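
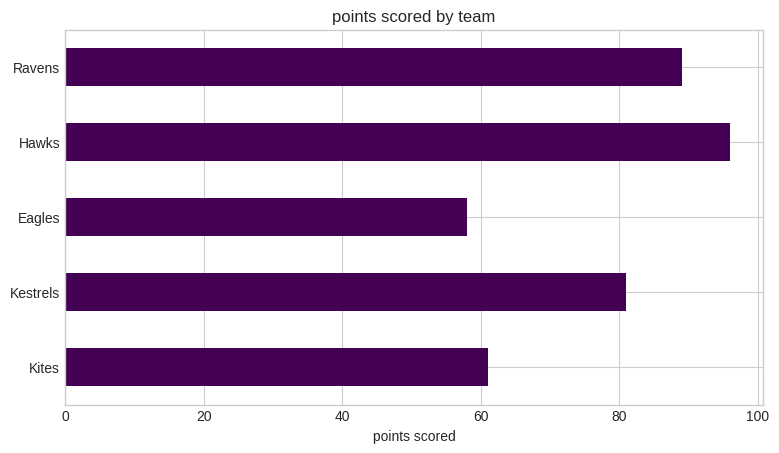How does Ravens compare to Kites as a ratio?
≈ 1.5×

Ravens ≈ 90, Kites ≈ 60; 90/60 ≈ 1.5.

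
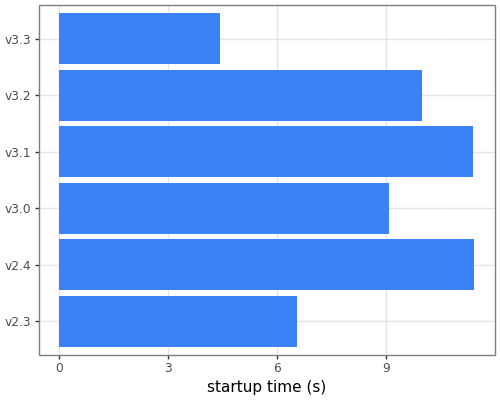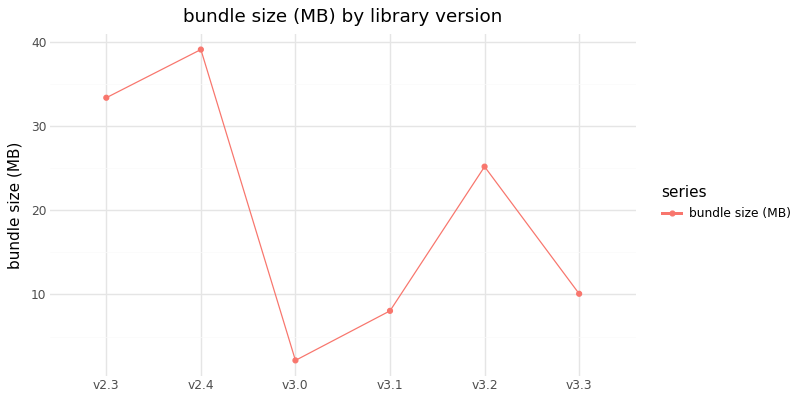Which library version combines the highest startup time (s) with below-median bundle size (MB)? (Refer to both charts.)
Chart 2 median bundle size (MB) ≈ 20; below-median library versions: v3.0, v3.1, v3.3. Among those, v3.1 has the highest startup time (s) (≈ 12).

v3.1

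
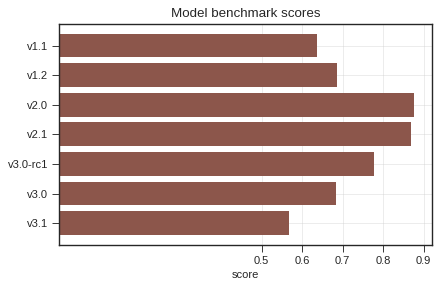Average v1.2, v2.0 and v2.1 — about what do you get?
(0.7 + 0.9 + 0.9) / 3 ≈ 0.83.

≈ 0.83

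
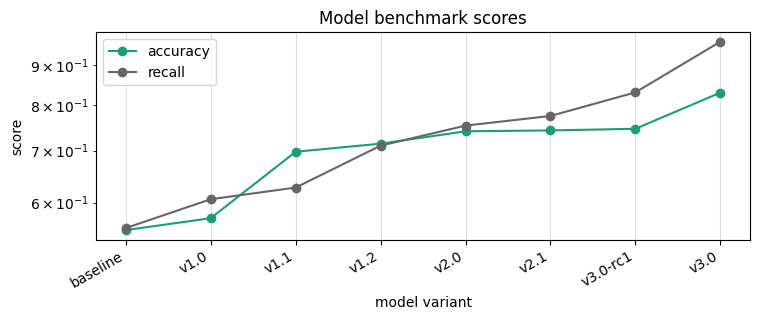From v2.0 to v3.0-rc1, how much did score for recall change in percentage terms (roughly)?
v2.0 ≈ 0.75, v3.0-rc1 ≈ 0.85; (0.85 − 0.75) / 0.75 ≈ +13.3%.

≈ +13.3%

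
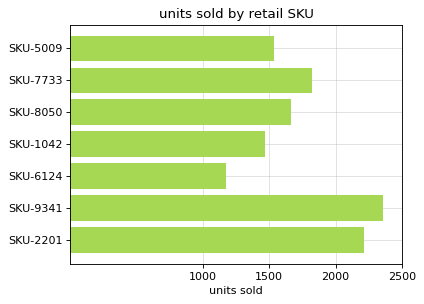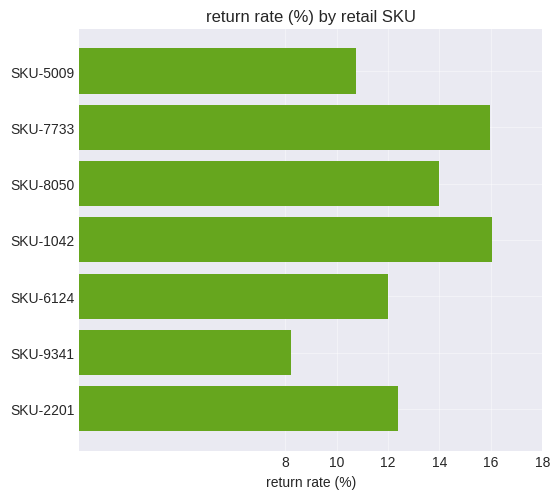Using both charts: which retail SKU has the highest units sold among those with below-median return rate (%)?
Chart 2 median return rate (%) ≈ 12; below-median retail SKUs: SKU-5009, SKU-6124, SKU-9341. Among those, SKU-9341 has the highest units sold (≈ 2500).

SKU-9341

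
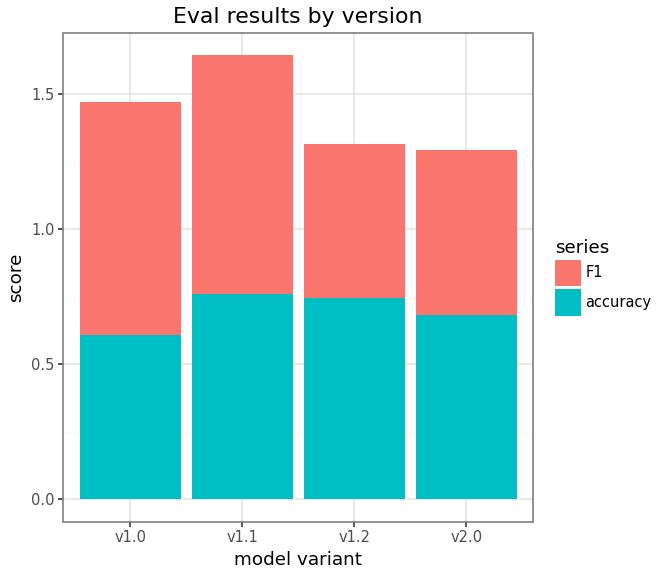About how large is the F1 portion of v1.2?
≈ 0.6

F1 top ≈ 1.4, bottom ≈ 0.8; segment ≈ 0.6.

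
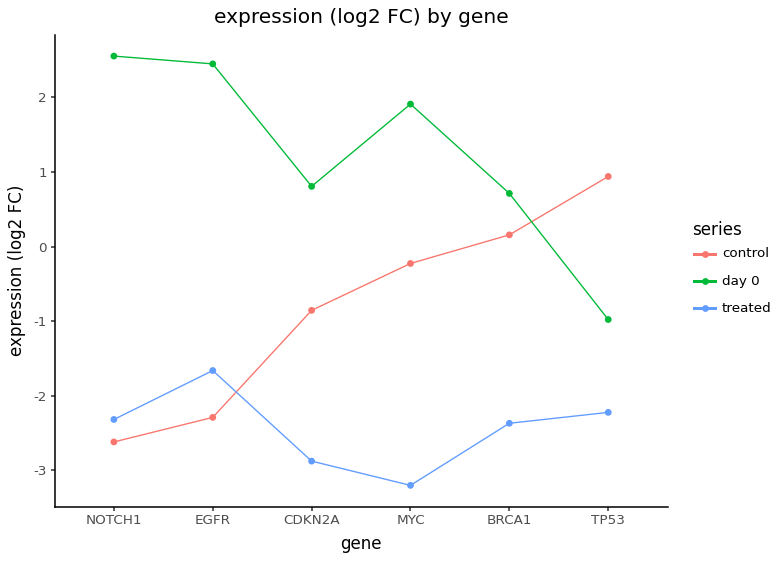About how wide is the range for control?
Max TP53 ≈ 1.0, min NOTCH1 ≈ -2.5; range ≈ 3.5.

≈ 3.5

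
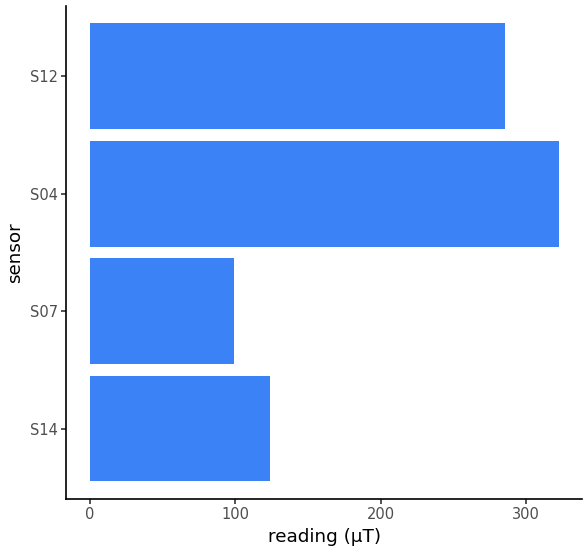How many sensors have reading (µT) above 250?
2

Above 250: S04, S12.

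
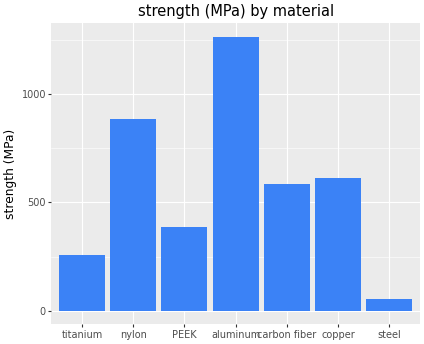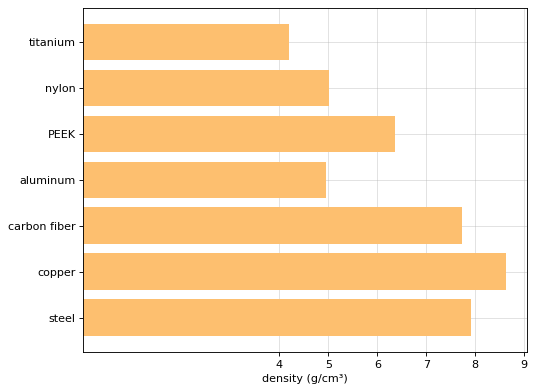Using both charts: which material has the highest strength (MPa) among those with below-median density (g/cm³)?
aluminum

Chart 2 median density (g/cm³) ≈ 6; below-median materials: titanium, nylon, aluminum. Among those, aluminum has the highest strength (MPa) (≈ 1200).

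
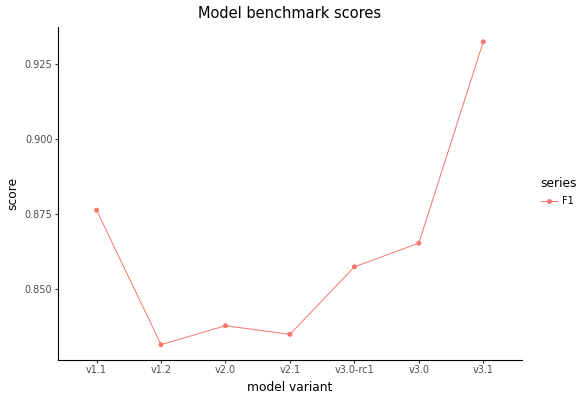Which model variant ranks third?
v3.0

Top 4: v3.1 ≈ 0.93, v1.1 ≈ 0.88, v3.0 ≈ 0.87, v3.0-rc1 ≈ 0.86.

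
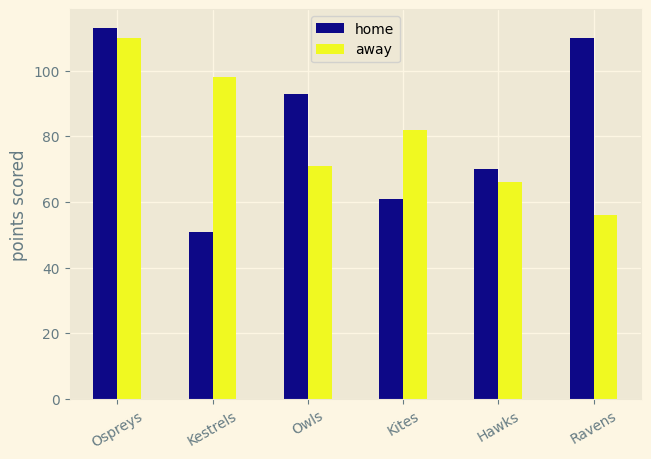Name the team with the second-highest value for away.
Top 3 for away: Ospreys ≈ 110, Kestrels ≈ 100, Kites ≈ 80.

Kestrels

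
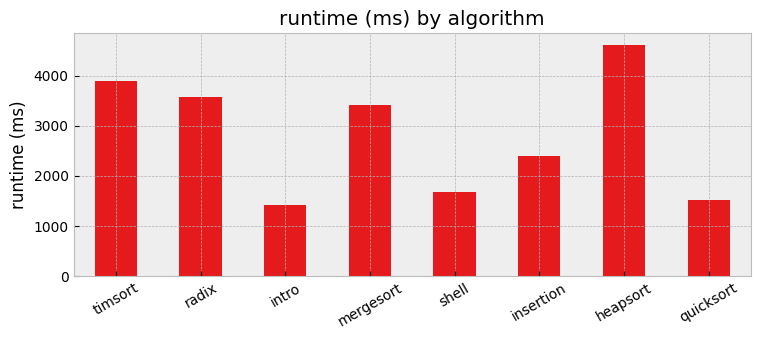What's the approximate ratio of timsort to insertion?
≈ 1.6×

timsort ≈ 4000, insertion ≈ 2500; 4000/2500 ≈ 1.6.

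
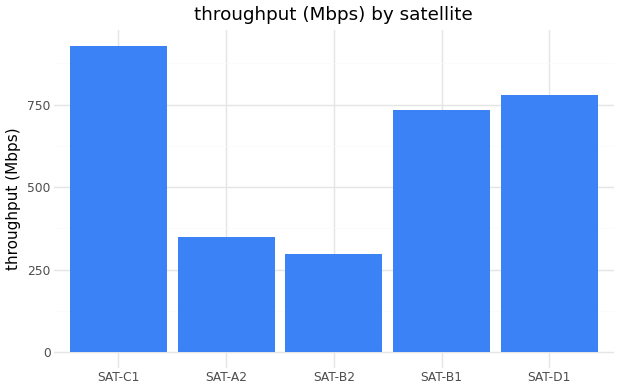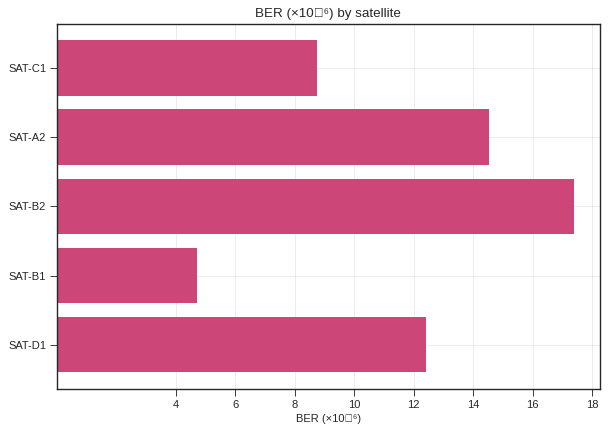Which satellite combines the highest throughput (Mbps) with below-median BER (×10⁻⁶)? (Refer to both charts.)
SAT-C1

Chart 2 median BER (×10⁻⁶) ≈ 12; below-median satellites: SAT-C1, SAT-B1. Among those, SAT-C1 has the highest throughput (Mbps) (≈ 900).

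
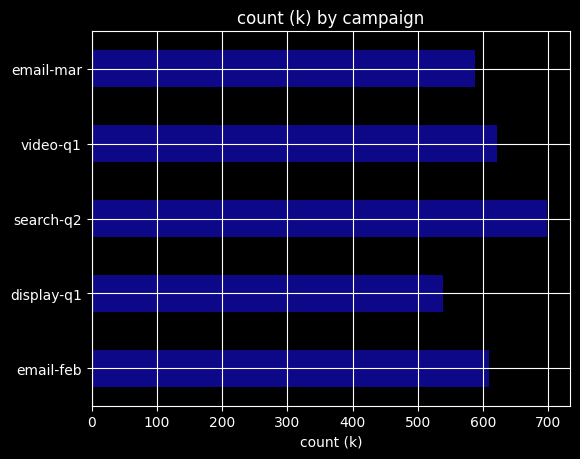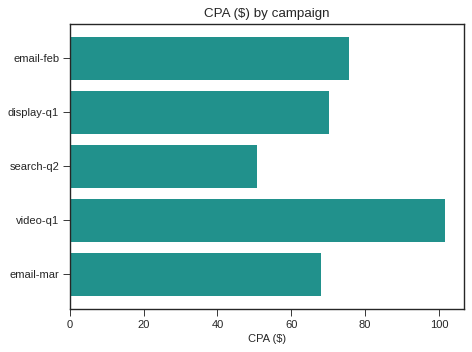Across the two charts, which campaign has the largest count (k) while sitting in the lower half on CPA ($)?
Chart 2 median CPA ($) ≈ 70; below-median campaigns: search-q2, email-mar. Among those, search-q2 has the highest count (k) (≈ 700).

search-q2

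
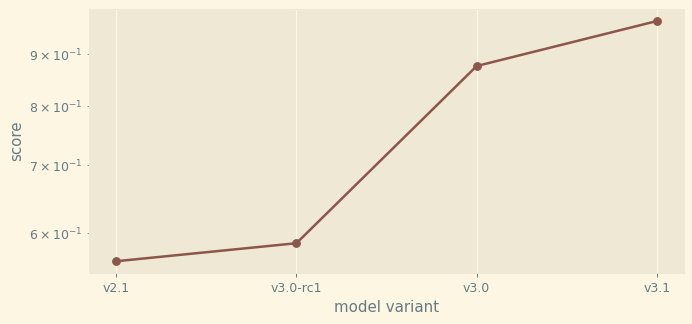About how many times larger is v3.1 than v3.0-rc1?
v3.1 ≈ 0.95, v3.0-rc1 ≈ 0.60; 0.95/0.60 ≈ 1.58.

≈ 1.58×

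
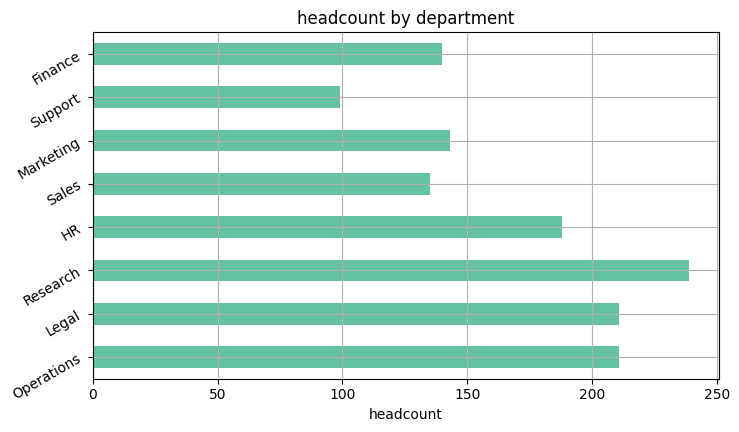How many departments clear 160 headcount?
4

Above 160: Operations, Legal, Research, HR.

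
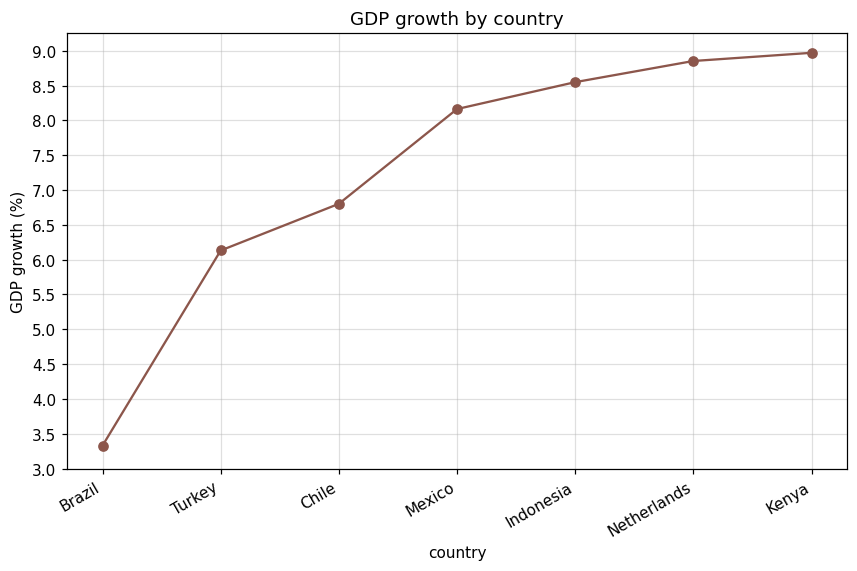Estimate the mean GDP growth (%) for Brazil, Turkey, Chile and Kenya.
≈ 6.38

(3.5 + 6.0 + 7.0 + 9.0) / 4 ≈ 6.38.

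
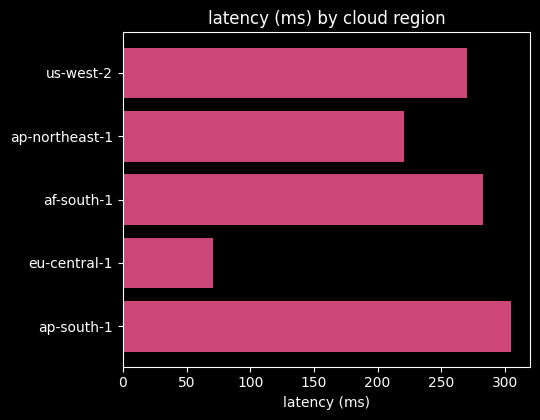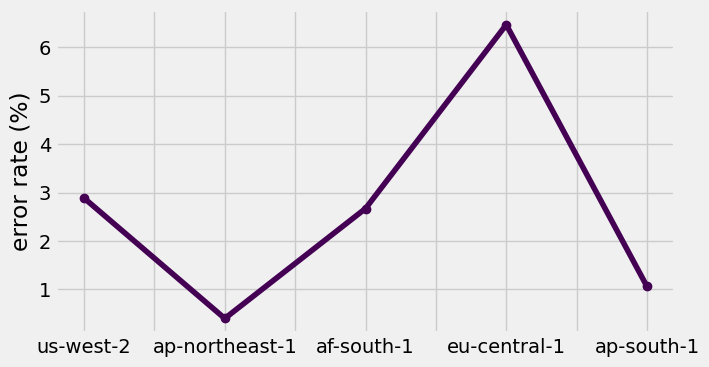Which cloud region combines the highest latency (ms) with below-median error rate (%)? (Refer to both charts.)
Chart 2 median error rate (%) ≈ 3; below-median cloud regions: ap-northeast-1, ap-south-1. Among those, ap-south-1 has the highest latency (ms) (≈ 300).

ap-south-1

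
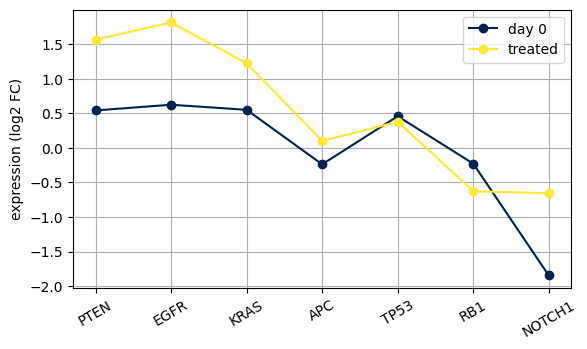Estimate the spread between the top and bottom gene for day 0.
≈ 2.5

Max EGFR ≈ 0.5, min NOTCH1 ≈ -2.0; range ≈ 2.5.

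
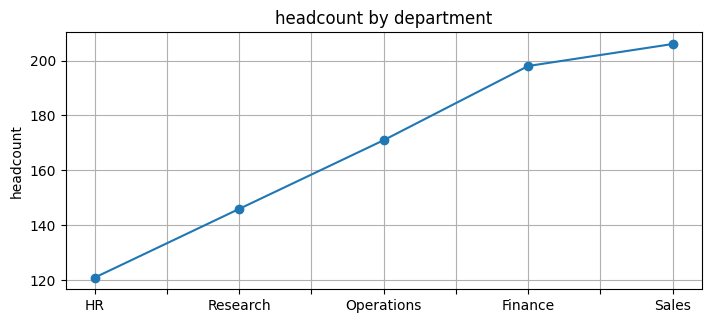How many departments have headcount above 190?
2

Above 190: Finance, Sales.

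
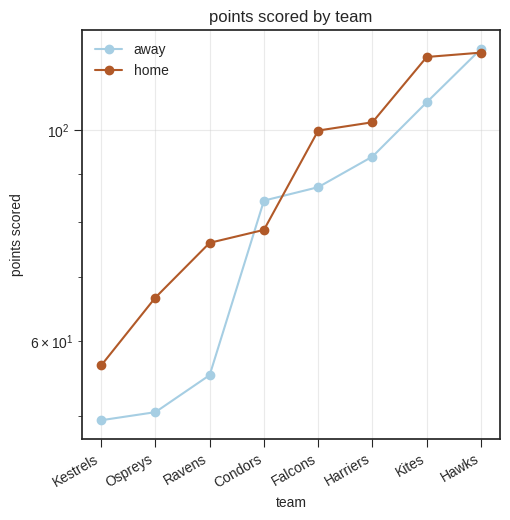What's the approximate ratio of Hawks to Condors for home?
≈ 1.5×

Hawks ≈ 120, Condors ≈ 80; 120/80 ≈ 1.5.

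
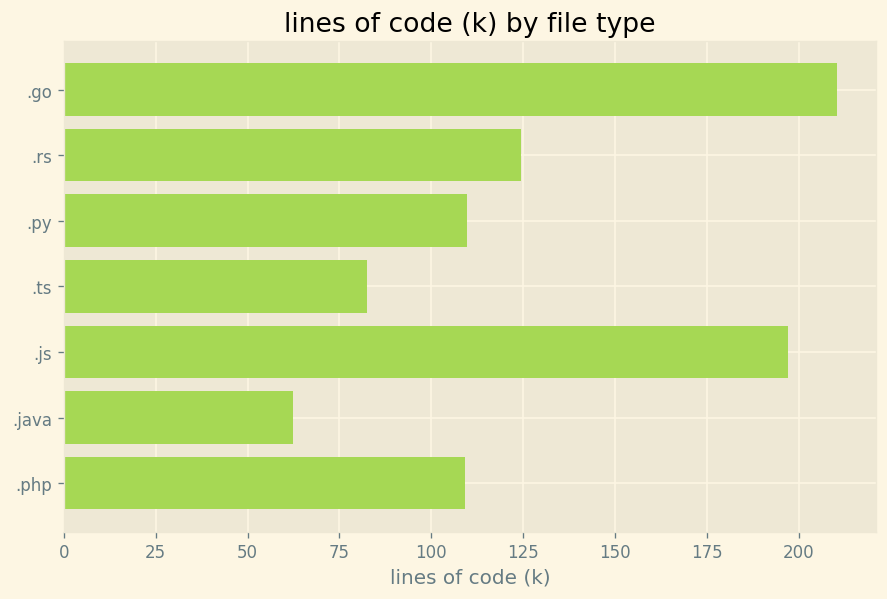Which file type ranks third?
.rs

Top 4: .go ≈ 220, .js ≈ 200, .rs ≈ 120, .py ≈ 100.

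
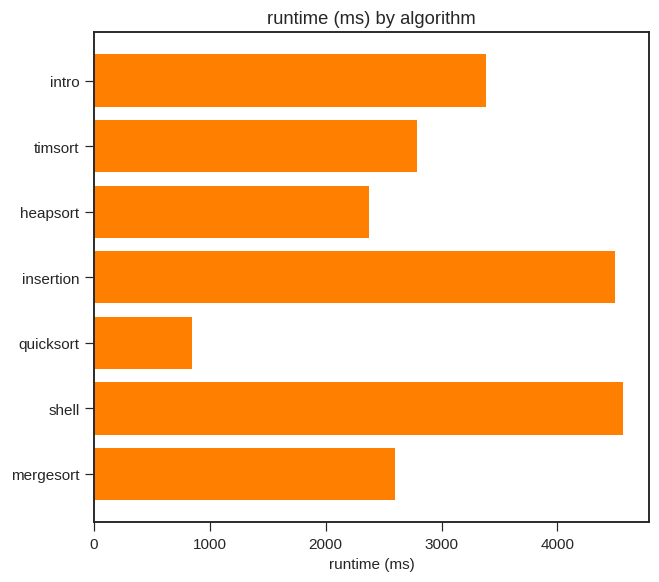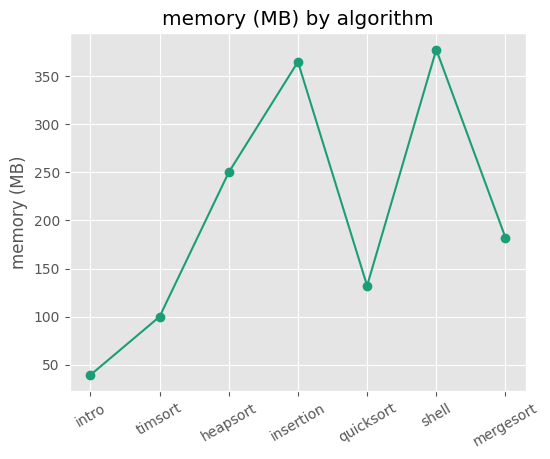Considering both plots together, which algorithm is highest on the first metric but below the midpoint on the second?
Chart 2 median memory (MB) ≈ 200; below-median algorithms: intro, timsort, quicksort. Among those, intro has the highest runtime (ms) (≈ 3500).

intro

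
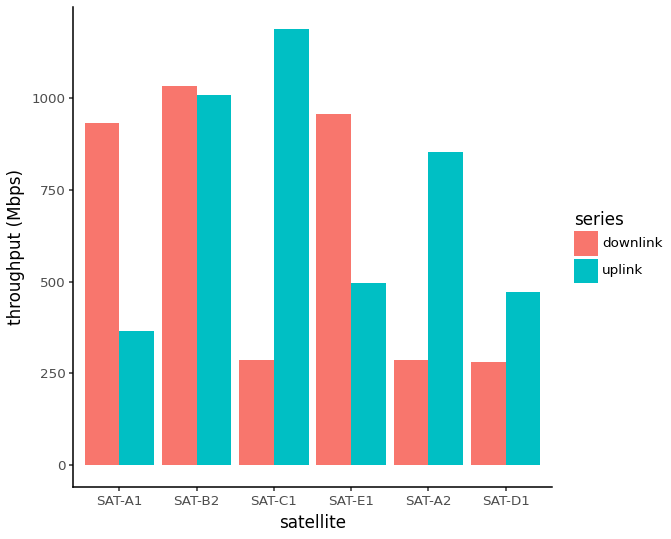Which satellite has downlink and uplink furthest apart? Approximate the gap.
SAT-C1: downlink ≈ 300, uplink ≈ 1200 → gap ≈ 900. Next-largest (SAT-A1) is only ≈ 500.

SAT-C1, ≈ 900 Mbps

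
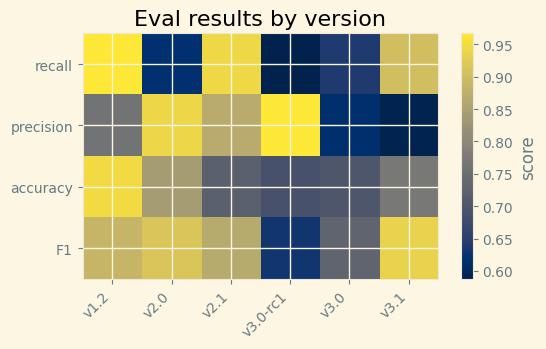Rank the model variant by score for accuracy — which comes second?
Top 3 for accuracy: v1.2 ≈ 0.95, v2.0 ≈ 0.85, v3.1 ≈ 0.75.

v2.0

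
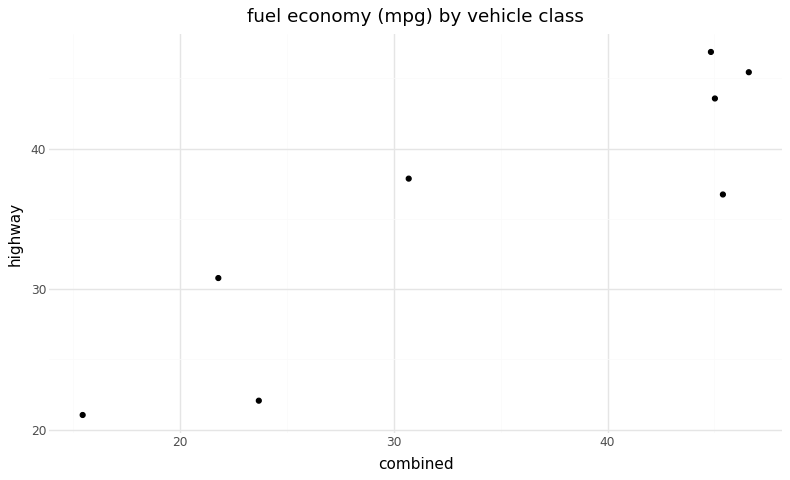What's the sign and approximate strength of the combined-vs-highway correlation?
Points are positively correlated; strong (|r| ≈ 0.9).

positive, strong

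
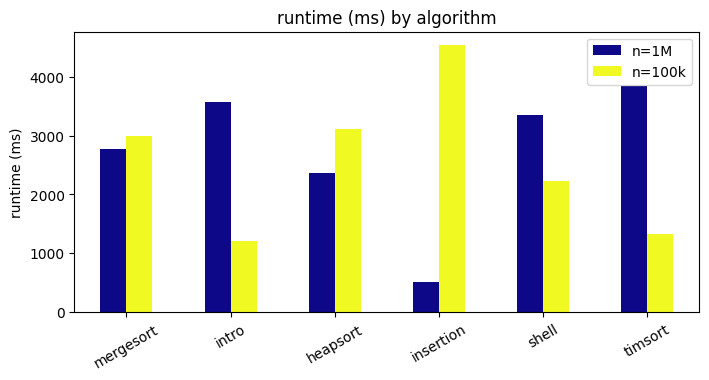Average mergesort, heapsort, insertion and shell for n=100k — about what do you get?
≈ 3125

(3000 + 3000 + 4500 + 2000) / 4 ≈ 3125.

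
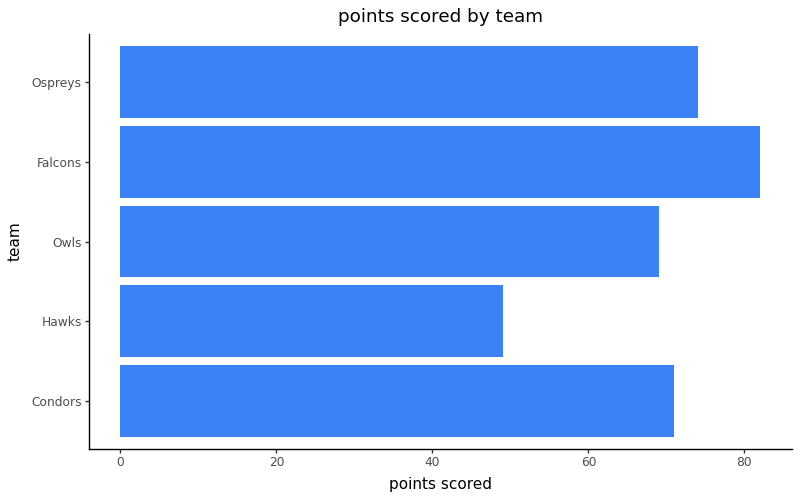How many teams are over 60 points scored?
4

Above 60: Condors, Owls, Falcons, Ospreys.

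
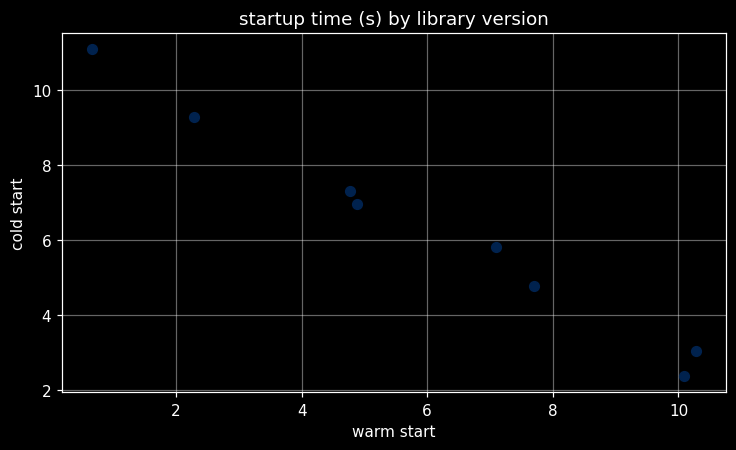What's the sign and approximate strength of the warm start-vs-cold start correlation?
Points are negatively correlated; strong (|r| ≈ 1.0).

negative, strong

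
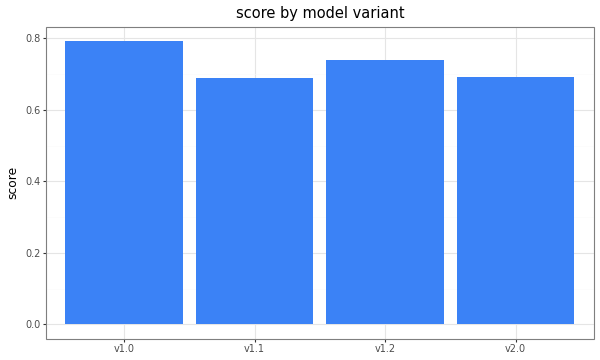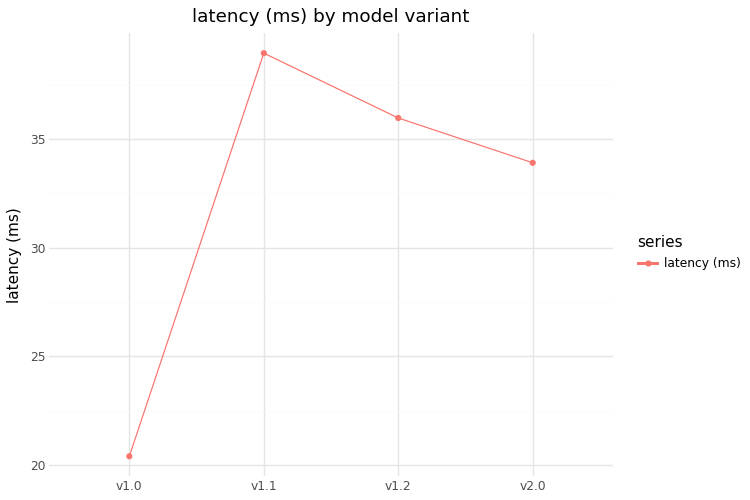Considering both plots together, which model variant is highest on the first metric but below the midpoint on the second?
Chart 2 median latency (ms) ≈ 35; below-median model variants: v1.0, v2.0. Among those, v1.0 has the highest score (≈ 0.8).

v1.0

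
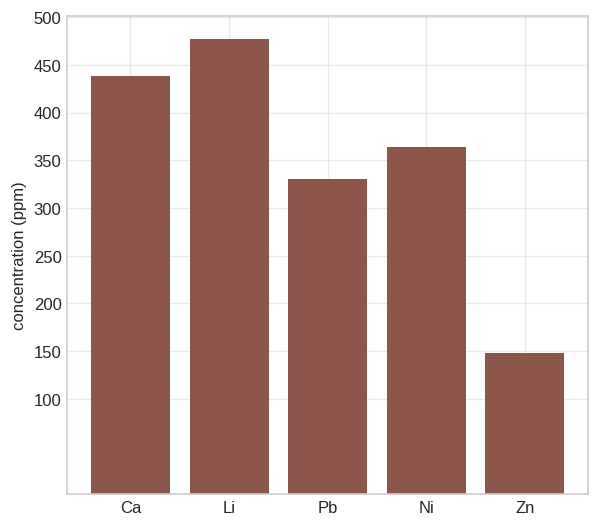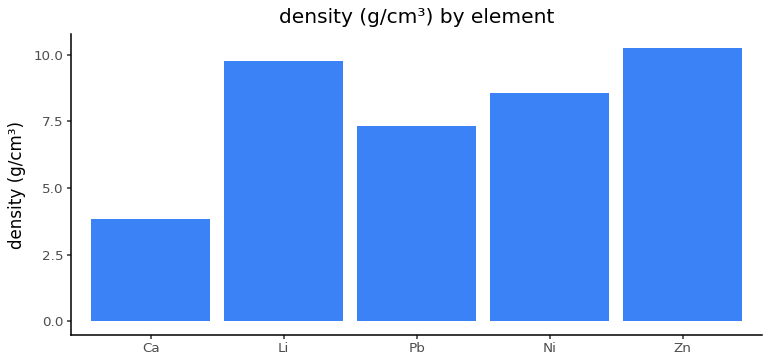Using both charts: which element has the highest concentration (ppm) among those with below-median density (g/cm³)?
Ca

Chart 2 median density (g/cm³) ≈ 9; below-median elements: Ca, Pb. Among those, Ca has the highest concentration (ppm) (≈ 450).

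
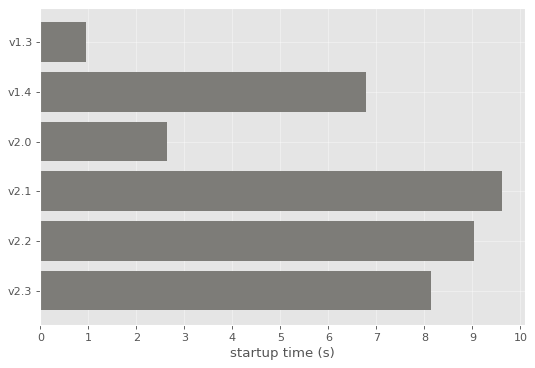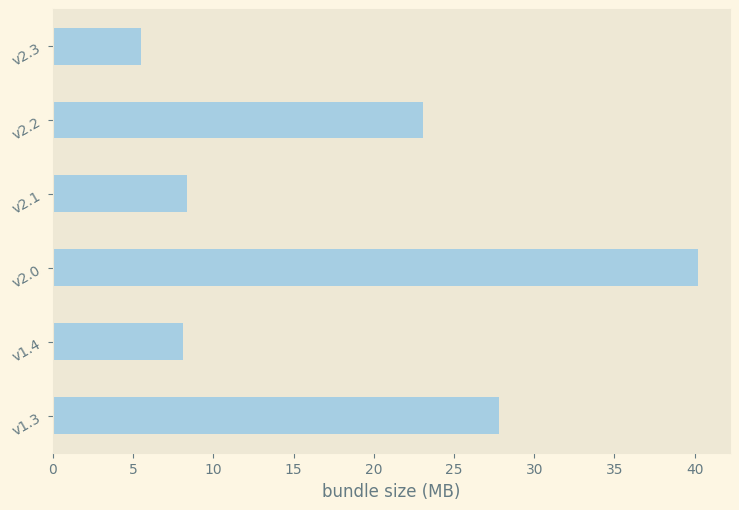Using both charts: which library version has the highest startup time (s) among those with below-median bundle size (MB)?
v2.1

Chart 2 median bundle size (MB) ≈ 15; below-median library versions: v1.4, v2.1, v2.3. Among those, v2.1 has the highest startup time (s) (≈ 10).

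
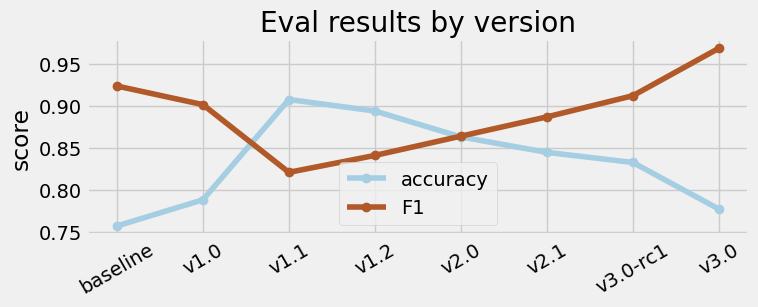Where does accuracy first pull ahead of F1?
v1.0: accuracy ≈ 0.78 vs F1 ≈ 0.90 (not yet); v1.1: accuracy ≈ 0.90 vs F1 ≈ 0.82 (first crossover).

v1.1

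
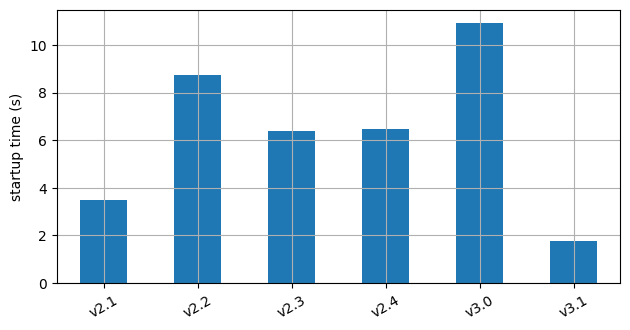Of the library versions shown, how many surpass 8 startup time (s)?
Above 8: v2.2, v3.0.

2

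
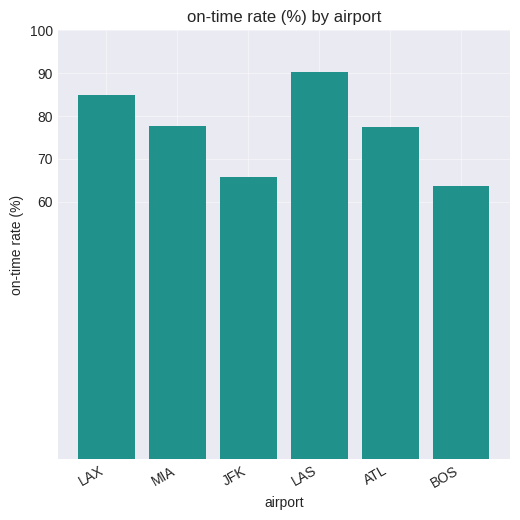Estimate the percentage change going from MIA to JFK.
≈ -12.5%

MIA ≈ 80, JFK ≈ 70; (70 − 80) / 80 ≈ -12.5%.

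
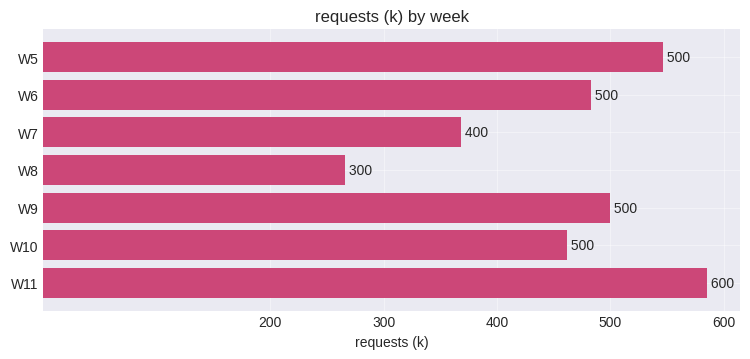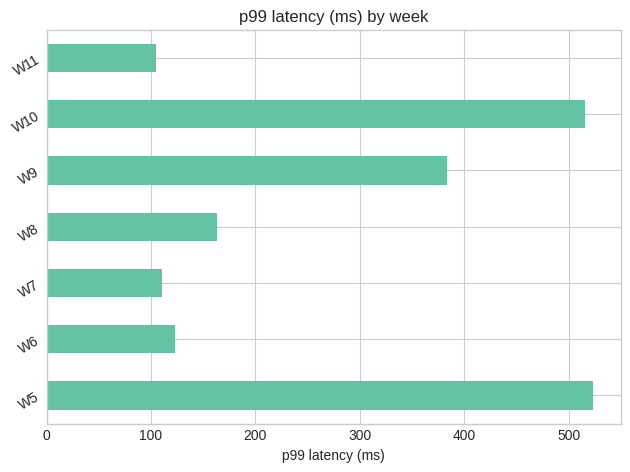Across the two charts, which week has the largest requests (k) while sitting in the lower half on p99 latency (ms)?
Chart 2 median p99 latency (ms) ≈ 150; below-median weeks: W6, W7, W11. Among those, W11 has the highest requests (k) (≈ 600).

W11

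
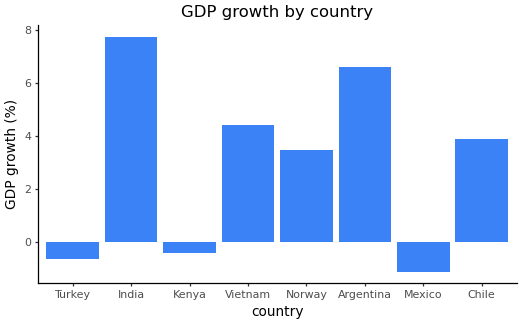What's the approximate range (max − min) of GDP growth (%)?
Max India ≈ 8, min Mexico ≈ -1; range ≈ 9.

≈ 9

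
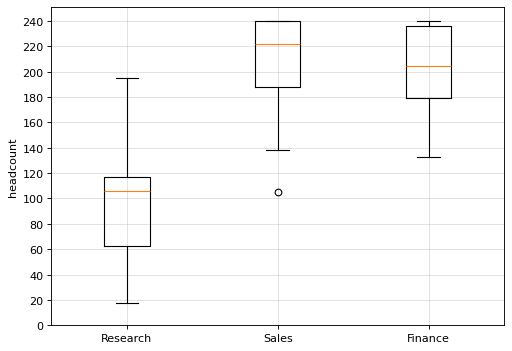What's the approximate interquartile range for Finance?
Q3 ≈ 240, Q1 ≈ 180; IQR ≈ 60.

≈ 60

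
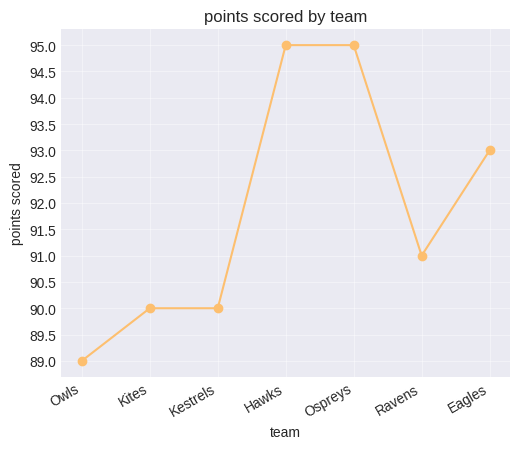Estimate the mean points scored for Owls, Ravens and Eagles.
≈ 91

(89.0 + 91.0 + 93.0) / 3 ≈ 91.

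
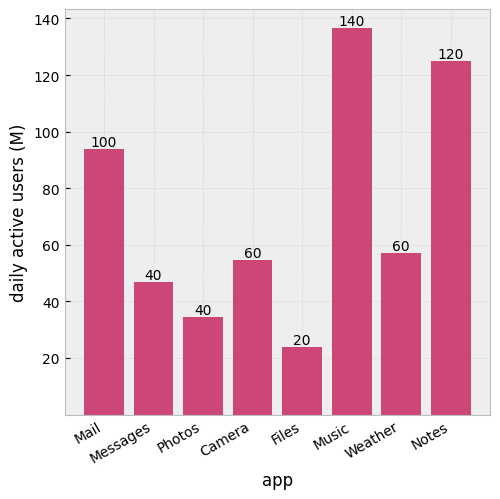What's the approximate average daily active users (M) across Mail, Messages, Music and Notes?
≈ 100

(100 + 40 + 140 + 120) / 4 ≈ 100.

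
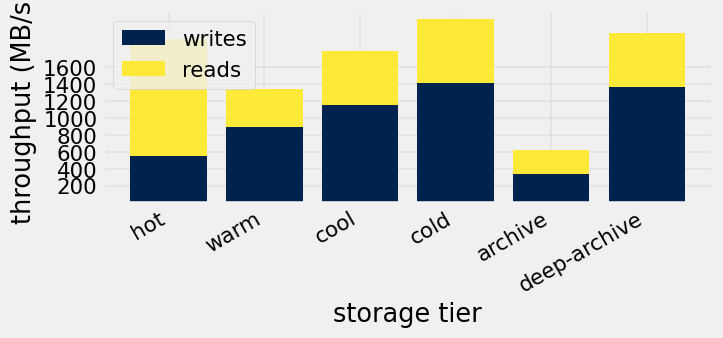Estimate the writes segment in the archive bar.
≈ 400

writes top ≈ 400, bottom ≈ 0; segment ≈ 400.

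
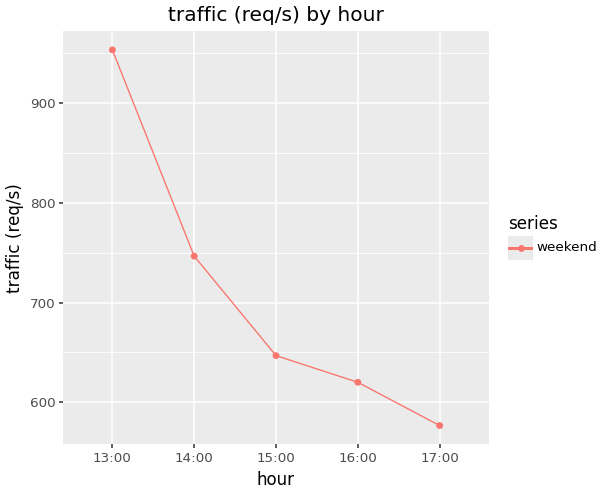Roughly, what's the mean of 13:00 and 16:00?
(950 + 600) / 2 ≈ 775.

≈ 775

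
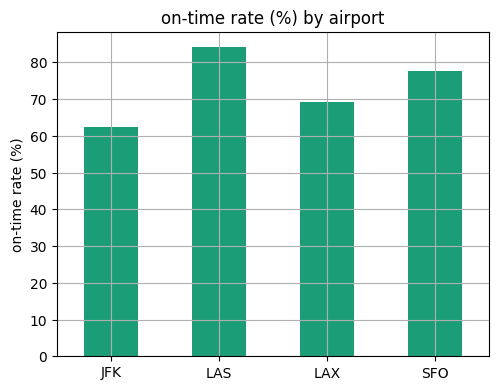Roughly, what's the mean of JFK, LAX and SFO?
≈ 70

(60 + 70 + 80) / 3 ≈ 70.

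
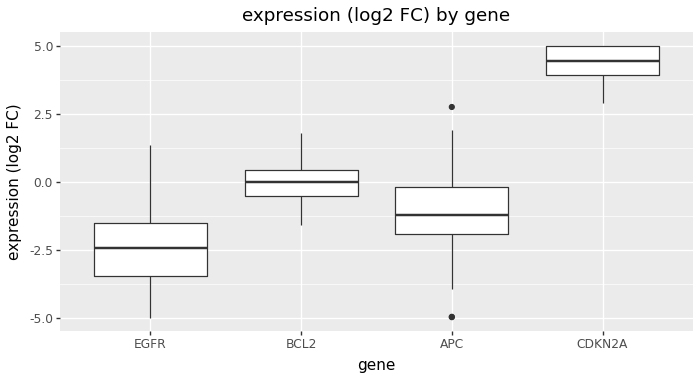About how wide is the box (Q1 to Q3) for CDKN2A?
≈ 1

Q3 ≈ 5, Q1 ≈ 4; IQR ≈ 1.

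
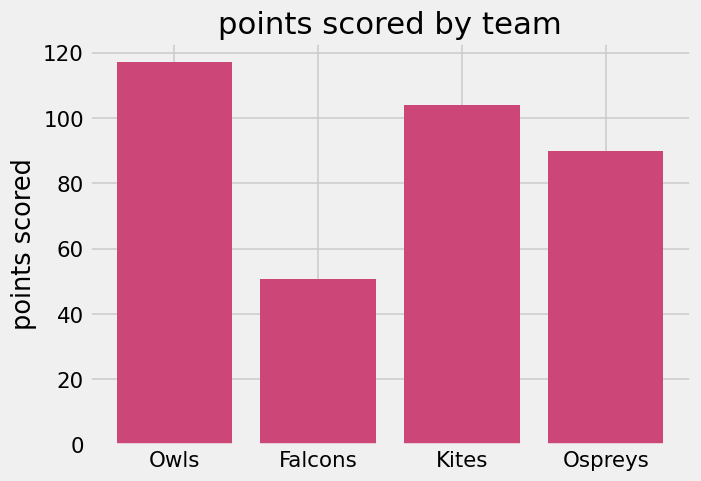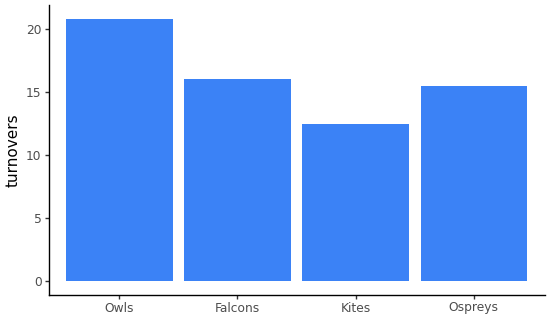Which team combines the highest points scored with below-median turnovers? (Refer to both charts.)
Kites

Chart 2 median turnovers ≈ 16; below-median teams: Kites, Ospreys. Among those, Kites has the highest points scored (≈ 100).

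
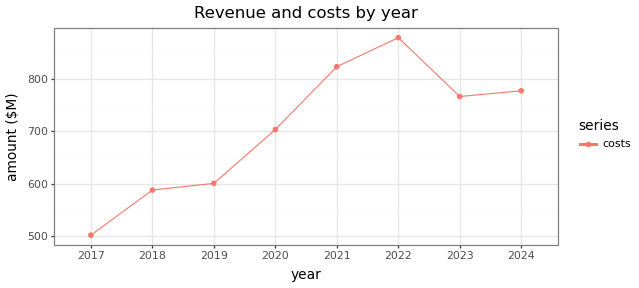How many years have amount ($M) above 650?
Above 650: 2020, 2021, 2022, 2023, 2024.

5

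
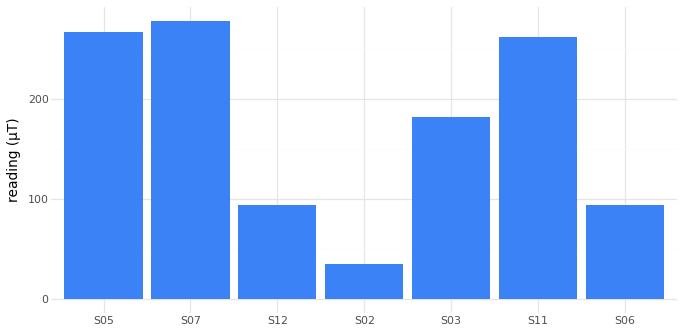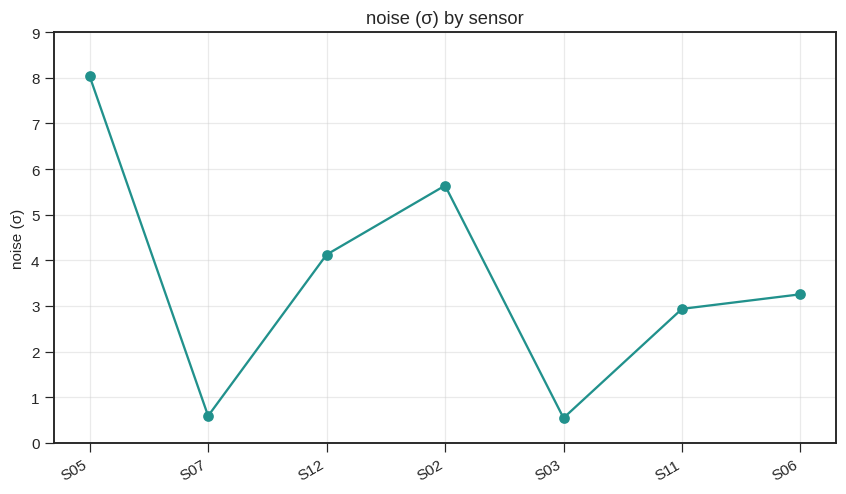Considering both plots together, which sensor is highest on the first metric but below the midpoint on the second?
S07

Chart 2 median noise (σ) ≈ 3; below-median sensors: S07, S03, S11. Among those, S07 has the highest reading (µT) (≈ 300).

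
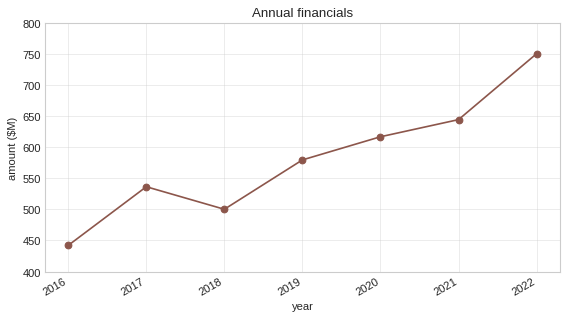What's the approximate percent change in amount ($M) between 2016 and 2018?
≈ +11.1%

2016 ≈ 450, 2018 ≈ 500; (500 − 450) / 450 ≈ +11.1%.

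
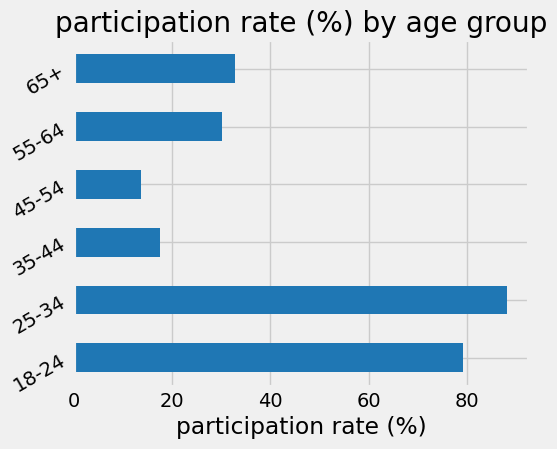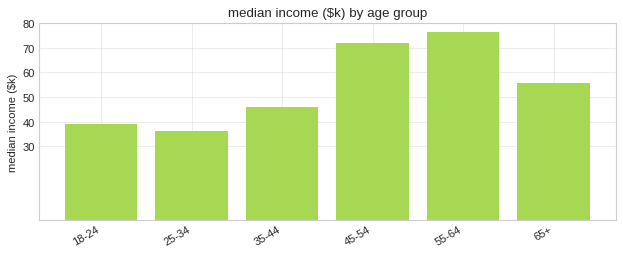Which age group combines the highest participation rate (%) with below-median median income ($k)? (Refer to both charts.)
25-34

Chart 2 median median income ($k) ≈ 50; below-median age groups: 18-24, 25-34, 35-44. Among those, 25-34 has the highest participation rate (%) (≈ 90).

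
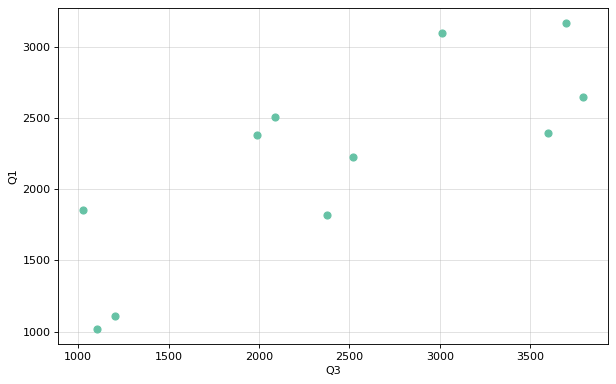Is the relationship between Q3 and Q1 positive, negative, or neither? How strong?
Points are positively correlated; strong (|r| ≈ 0.8).

positive, strong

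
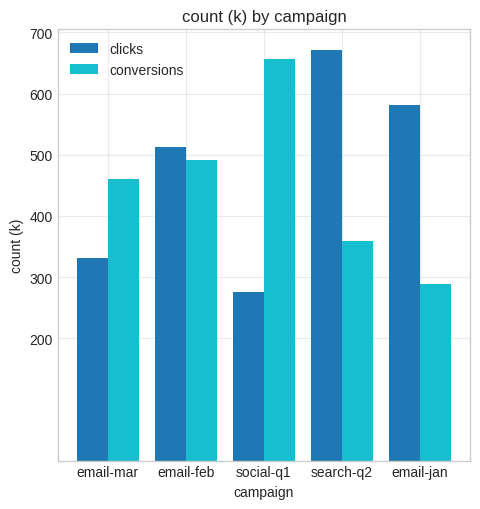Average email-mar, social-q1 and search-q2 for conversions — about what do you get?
≈ 533

(500 + 700 + 400) / 3 ≈ 533.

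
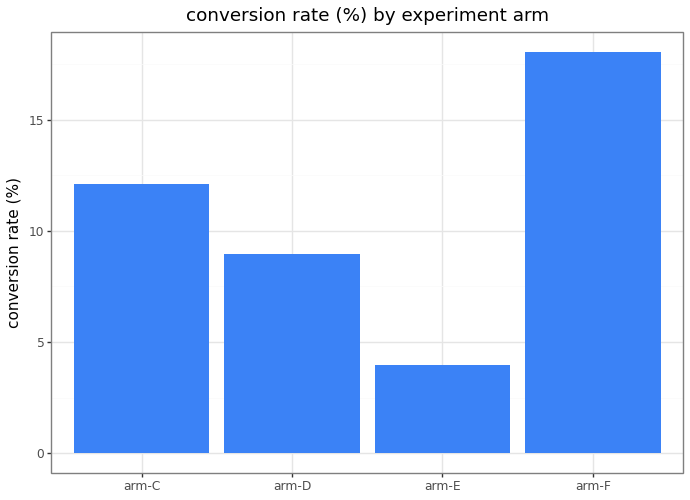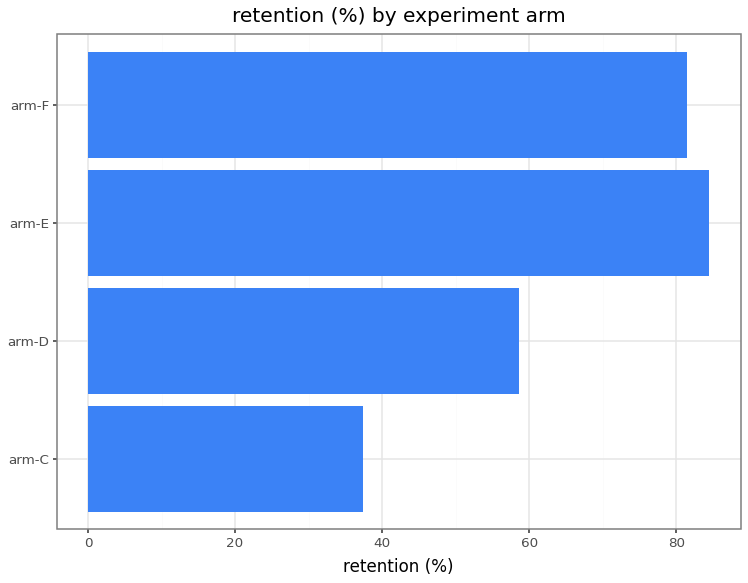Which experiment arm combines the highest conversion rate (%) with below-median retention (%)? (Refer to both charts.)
Chart 2 median retention (%) ≈ 70; below-median experiment arms: arm-C, arm-D. Among those, arm-C has the highest conversion rate (%) (≈ 12).

arm-C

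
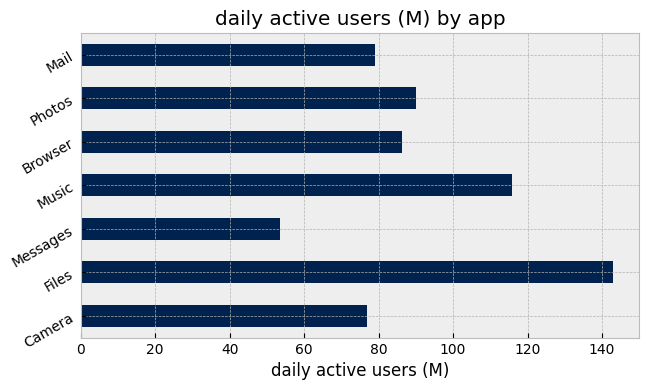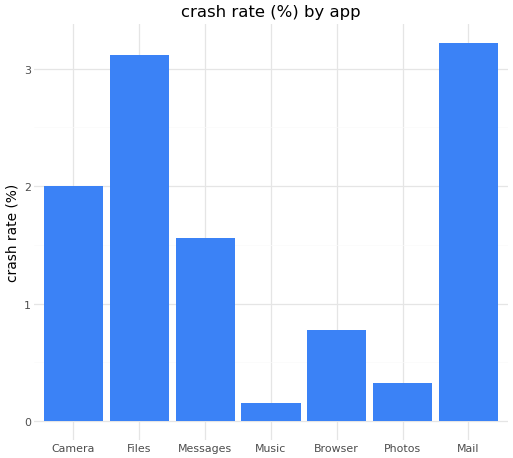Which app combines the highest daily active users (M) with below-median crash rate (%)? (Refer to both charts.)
Music

Chart 2 median crash rate (%) ≈ 1.5; below-median apps: Music, Browser, Photos. Among those, Music has the highest daily active users (M) (≈ 120).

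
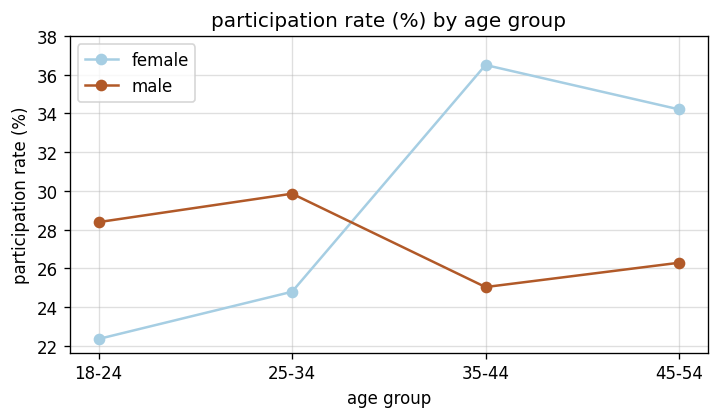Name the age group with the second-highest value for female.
45-54

Top 3 for female: 35-44 ≈ 36, 45-54 ≈ 34, 25-34 ≈ 24.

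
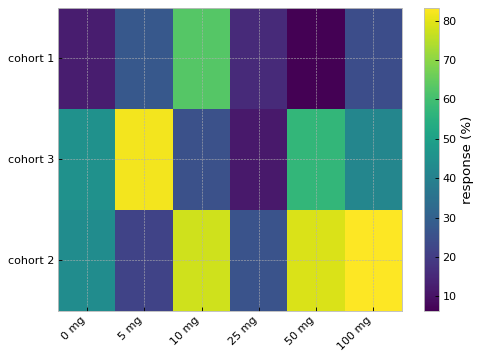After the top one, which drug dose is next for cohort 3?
Top 3 for cohort 3: 5 mg ≈ 80, 50 mg ≈ 60, 0 mg ≈ 50.

50 mg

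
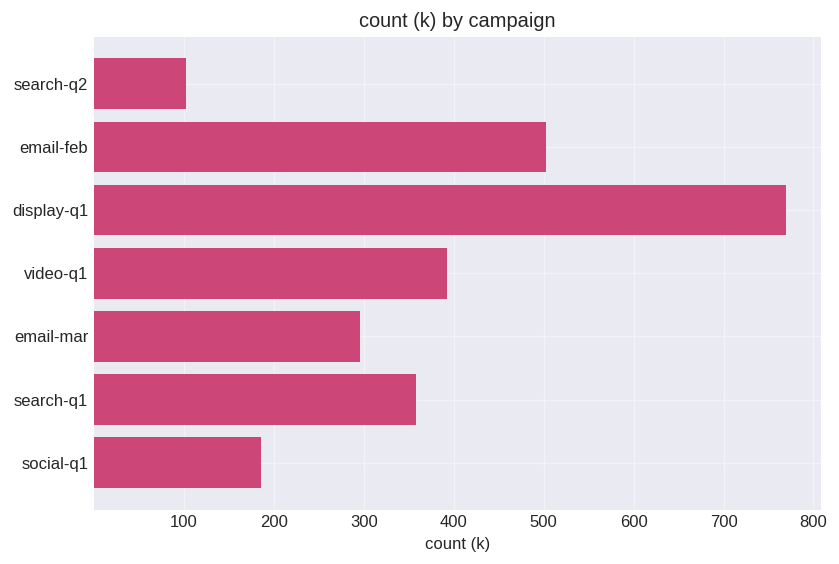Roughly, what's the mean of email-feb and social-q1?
≈ 350

(500 + 200) / 2 ≈ 350.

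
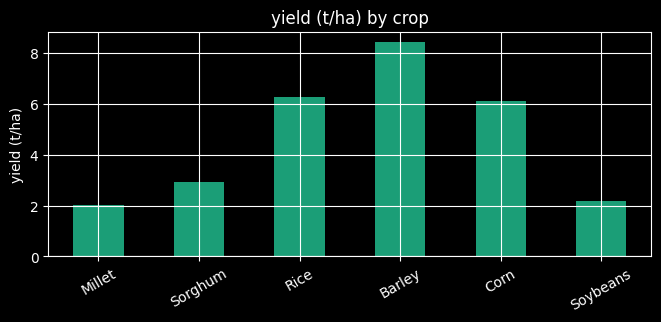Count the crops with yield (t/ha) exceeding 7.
Above 7: Barley.

1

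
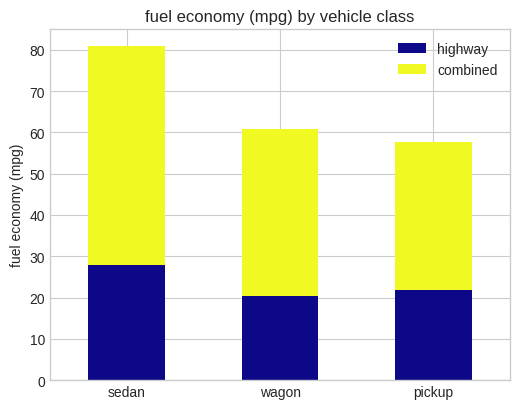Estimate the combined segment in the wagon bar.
≈ 40

combined top ≈ 60, bottom ≈ 20; segment ≈ 40.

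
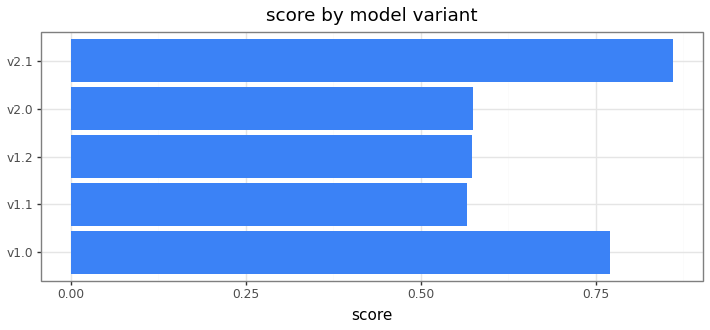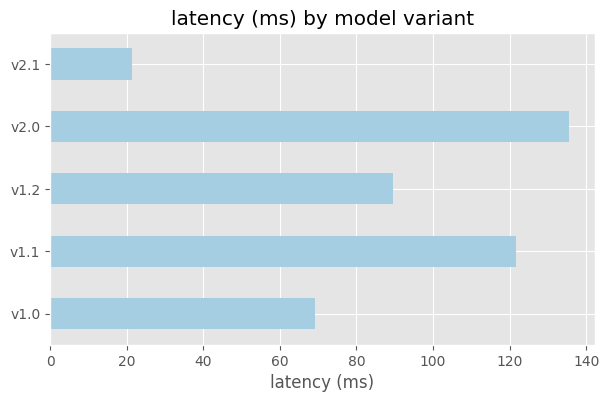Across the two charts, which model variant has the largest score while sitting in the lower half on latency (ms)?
v2.1

Chart 2 median latency (ms) ≈ 80; below-median model variants: v1.0, v2.1. Among those, v2.1 has the highest score (≈ 0.9).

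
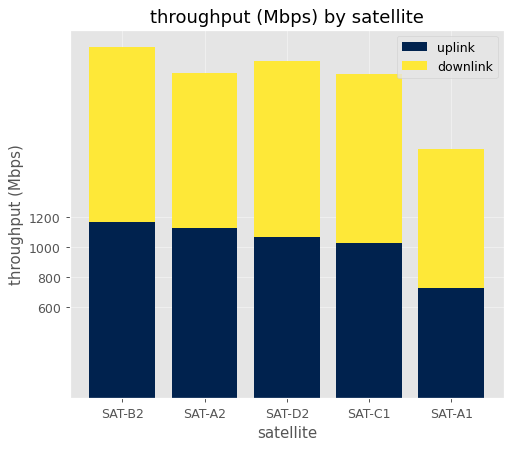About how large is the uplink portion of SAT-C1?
uplink top ≈ 1000, bottom ≈ 0; segment ≈ 1000.

≈ 1000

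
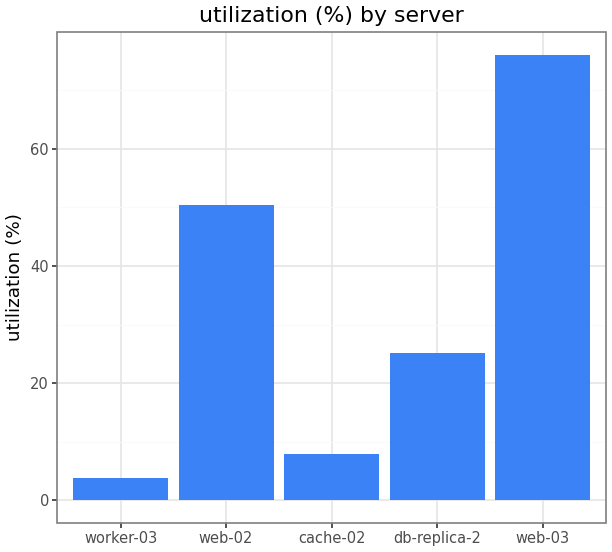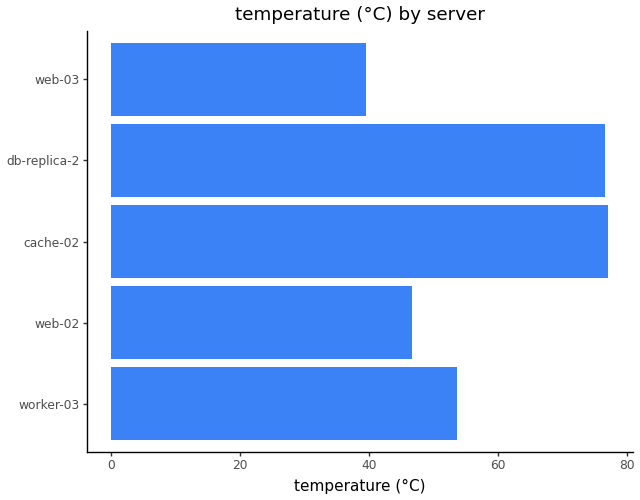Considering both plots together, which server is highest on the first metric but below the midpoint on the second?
web-03

Chart 2 median temperature (°C) ≈ 50; below-median servers: web-02, web-03. Among those, web-03 has the highest utilization (%) (≈ 80).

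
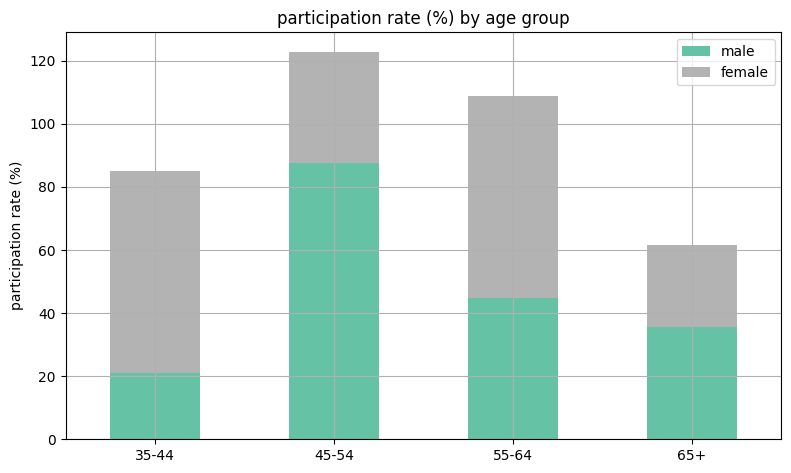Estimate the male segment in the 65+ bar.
≈ 40

male top ≈ 40, bottom ≈ 0; segment ≈ 40.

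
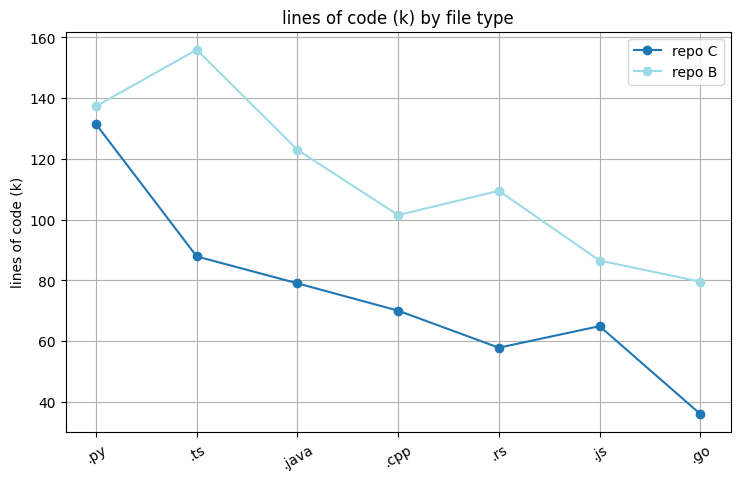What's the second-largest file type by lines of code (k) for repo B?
Top 3 for repo B: .ts ≈ 160, .py ≈ 140, .java ≈ 120.

.py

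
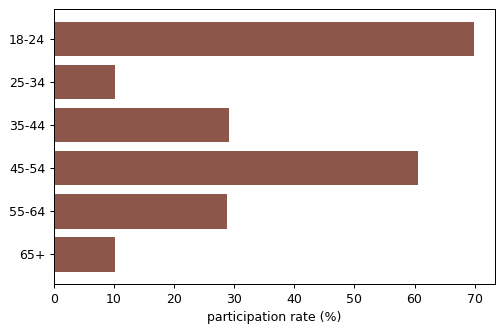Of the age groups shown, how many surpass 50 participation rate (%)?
2

Above 50: 18-24, 45-54.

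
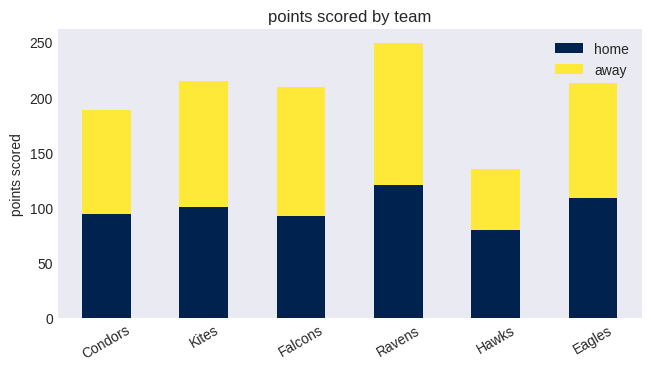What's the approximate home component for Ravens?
≈ 125

home top ≈ 125, bottom ≈ 0; segment ≈ 125.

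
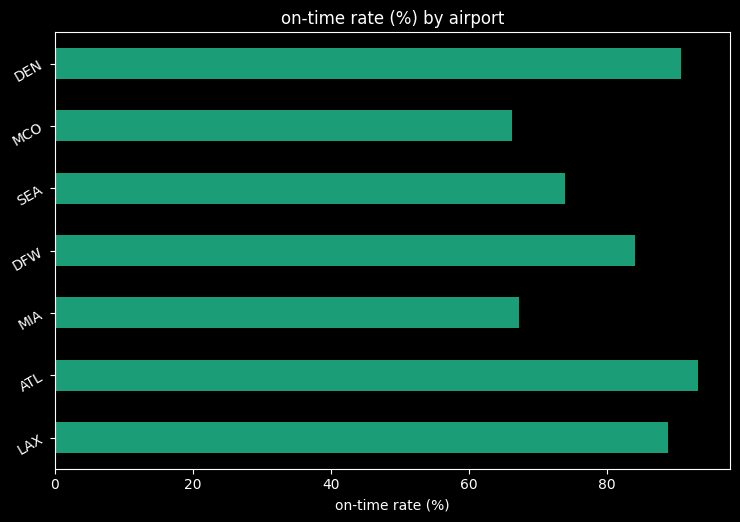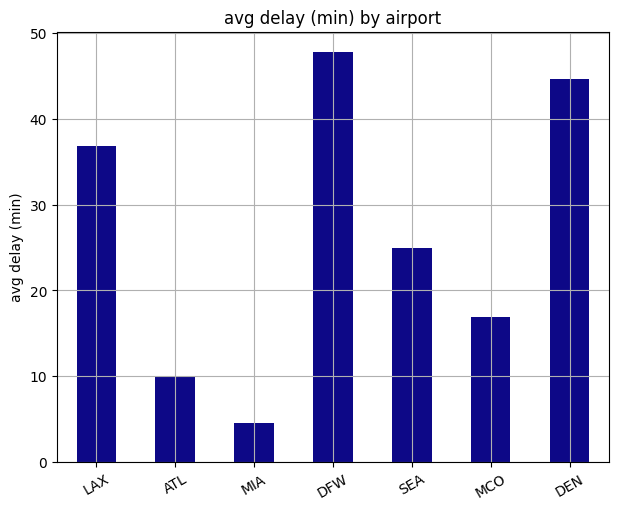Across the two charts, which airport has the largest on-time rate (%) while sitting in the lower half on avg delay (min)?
Chart 2 median avg delay (min) ≈ 25; below-median airports: ATL, MIA, MCO. Among those, ATL has the highest on-time rate (%) (≈ 90).

ATL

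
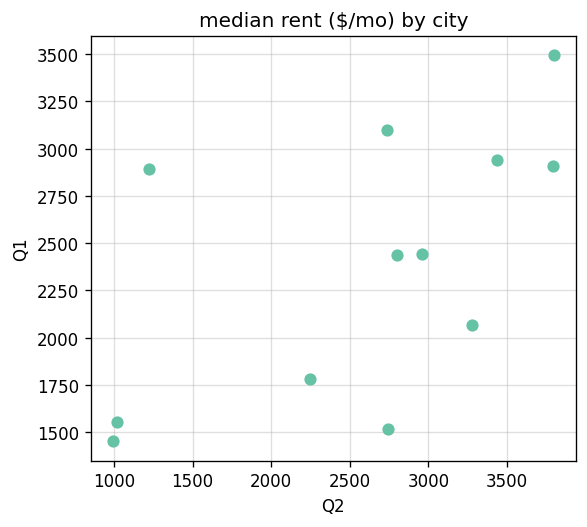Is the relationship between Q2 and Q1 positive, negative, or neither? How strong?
positive, moderate

Points are positively correlated; moderate (|r| ≈ 0.6).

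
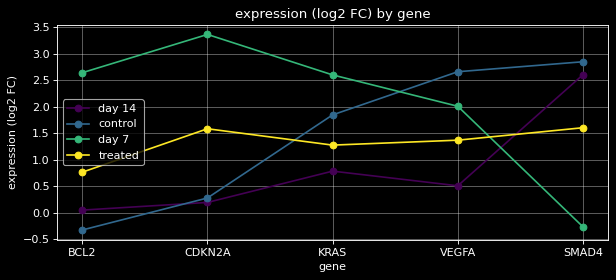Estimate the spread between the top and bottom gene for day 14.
Max SMAD4 ≈ 2.5, min BCL2 ≈ 0.0; range ≈ 2.5.

≈ 2.5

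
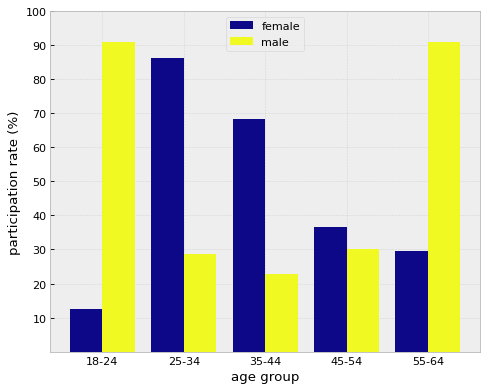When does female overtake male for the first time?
25-34

18-24: female ≈ 10 vs male ≈ 90 (not yet); 25-34: female ≈ 90 vs male ≈ 30 (first crossover).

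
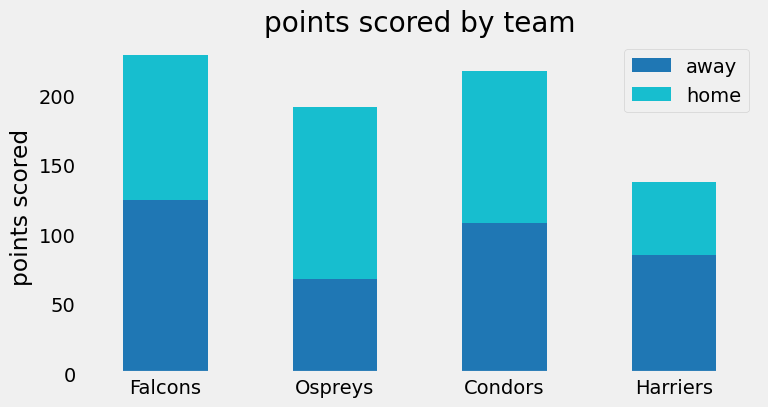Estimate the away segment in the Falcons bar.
≈ 120

away top ≈ 120, bottom ≈ 0; segment ≈ 120.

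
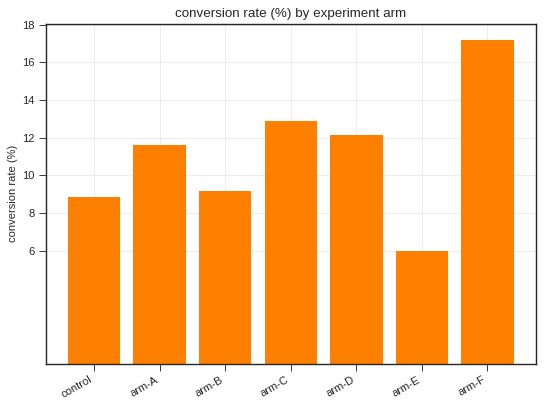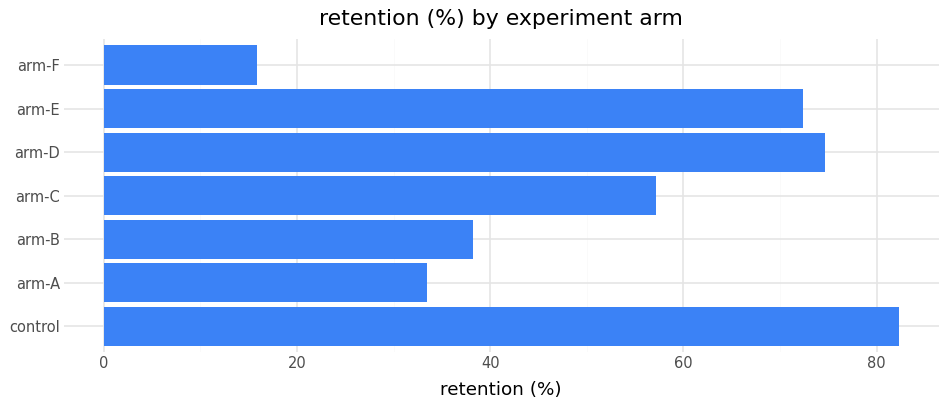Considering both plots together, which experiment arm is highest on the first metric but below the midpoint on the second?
arm-F

Chart 2 median retention (%) ≈ 60; below-median experiment arms: arm-A, arm-B, arm-F. Among those, arm-F has the highest conversion rate (%) (≈ 18).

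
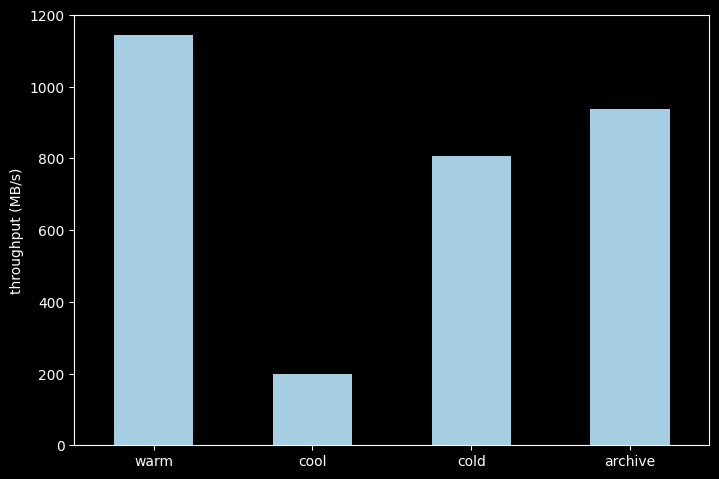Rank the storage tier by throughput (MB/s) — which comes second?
archive

Top 3: warm ≈ 1100, archive ≈ 900, cold ≈ 800.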